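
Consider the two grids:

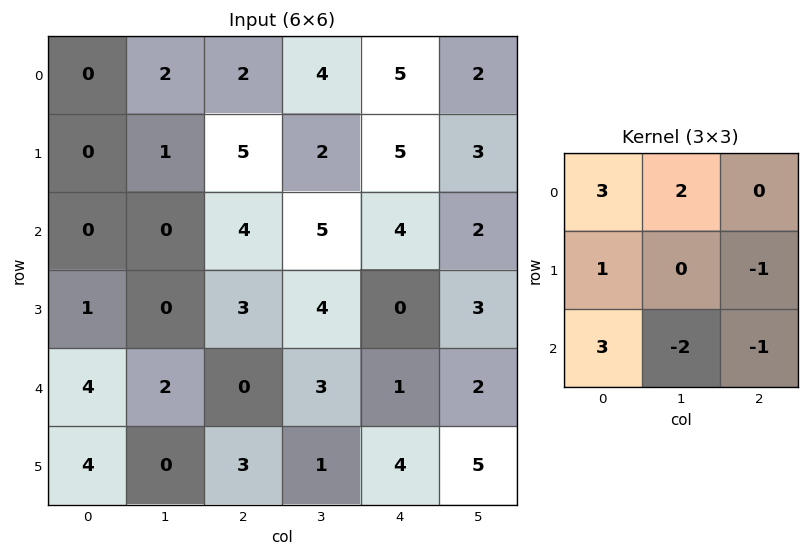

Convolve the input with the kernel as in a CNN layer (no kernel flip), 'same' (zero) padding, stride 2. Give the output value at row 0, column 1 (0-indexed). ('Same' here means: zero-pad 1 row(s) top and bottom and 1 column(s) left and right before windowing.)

The receptive field on the zero-padded input at this output position is [0 0 0 / 2 2 4 / 1 5 2]. Elementwise product with the kernel and sum: 0·3 + 0·2 + 2·1 + 4·-1 + 1·3 + 5·-2 + 2·-1.

-11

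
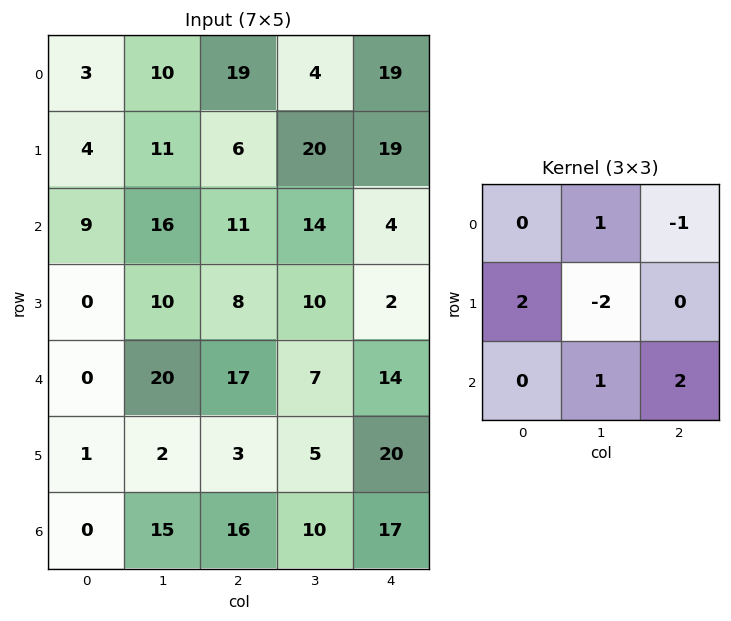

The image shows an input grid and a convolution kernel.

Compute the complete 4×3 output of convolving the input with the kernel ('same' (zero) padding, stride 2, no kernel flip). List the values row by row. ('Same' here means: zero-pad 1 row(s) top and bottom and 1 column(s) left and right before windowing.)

20 28 -11
-5 24 41
-5 17 8
-1 -4 6

Output[0,0]: The receptive field on the zero-padded input at this output position is [0 0 0 / 0 3 10 / 0 4 11]. Elementwise product with the kernel and sum: 0·1 + 0·-1 + 0·2 + 3·-2 + 4·1 + 11·2.
Output[0,1]: The receptive field on the zero-padded input at this output position is [0 0 0 / 10 19 4 / 11 6 20]. Elementwise product with the kernel and sum: 0·1 + 0·-1 + 10·2 + 19·-2 + 6·1 + 20·2.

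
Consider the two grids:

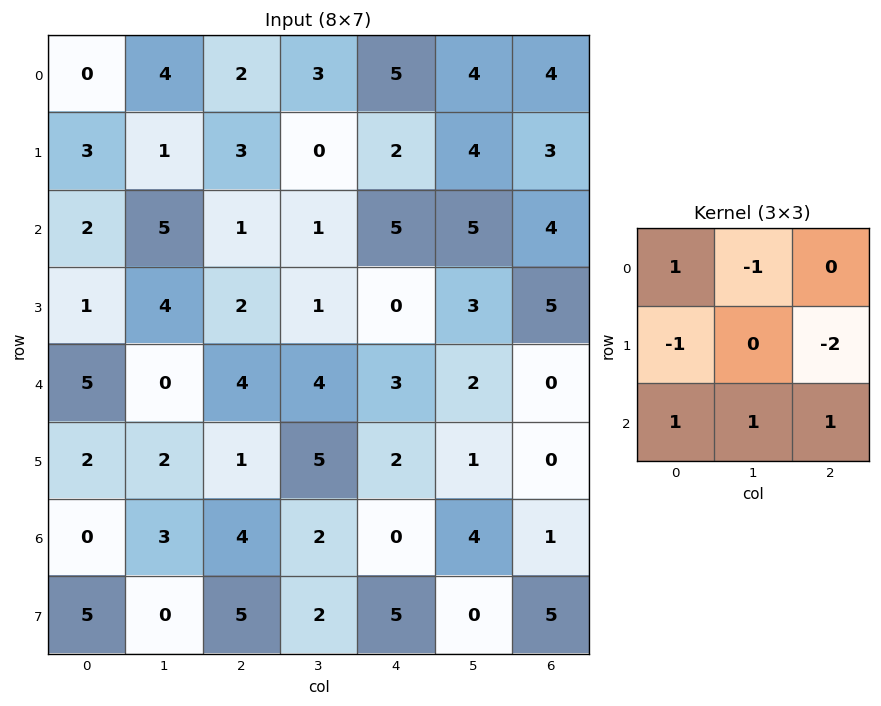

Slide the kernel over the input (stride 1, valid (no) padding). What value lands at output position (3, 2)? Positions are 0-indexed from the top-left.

-1

The receptive field on the input at this output position is [2 1 0 / 4 4 3 / 1 5 2]. Elementwise product with the kernel and sum: 2·1 + 1·-1 + 4·-1 + 3·-2 + 1·1 + 5·1 + 2·1.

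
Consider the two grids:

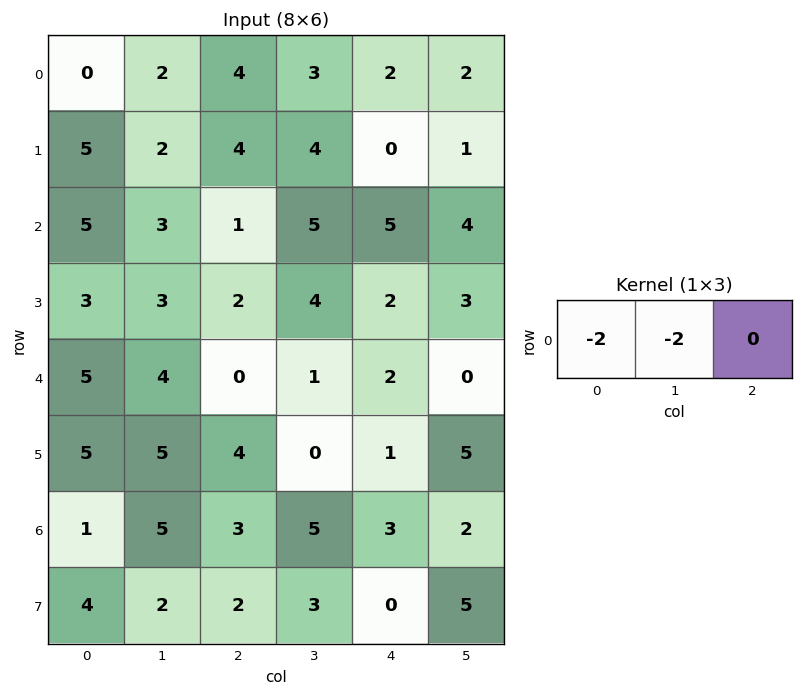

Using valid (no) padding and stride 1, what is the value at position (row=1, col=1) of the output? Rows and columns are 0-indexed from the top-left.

The receptive field on the input at this output position is [2 4 4]. Elementwise product with the kernel and sum: 2·-2 + 4·-2.

-12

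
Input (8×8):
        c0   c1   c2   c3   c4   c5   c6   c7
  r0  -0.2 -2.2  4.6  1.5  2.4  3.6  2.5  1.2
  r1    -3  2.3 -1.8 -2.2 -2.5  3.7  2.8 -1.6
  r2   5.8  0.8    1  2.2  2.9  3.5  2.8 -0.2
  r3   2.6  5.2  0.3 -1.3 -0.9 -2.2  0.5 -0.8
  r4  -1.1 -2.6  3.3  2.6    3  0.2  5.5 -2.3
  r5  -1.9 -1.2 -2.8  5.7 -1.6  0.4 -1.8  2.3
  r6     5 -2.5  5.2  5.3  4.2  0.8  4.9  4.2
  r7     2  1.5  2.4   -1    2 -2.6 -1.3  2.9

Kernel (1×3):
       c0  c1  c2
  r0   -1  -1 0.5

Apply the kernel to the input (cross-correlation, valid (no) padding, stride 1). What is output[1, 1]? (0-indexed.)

-1.6

The receptive field on the input at this output position is [2.3 -1.8 -2.2]. Elementwise product with the kernel and sum: 2.3·-1 + -1.8·-1 + -2.2·0.5.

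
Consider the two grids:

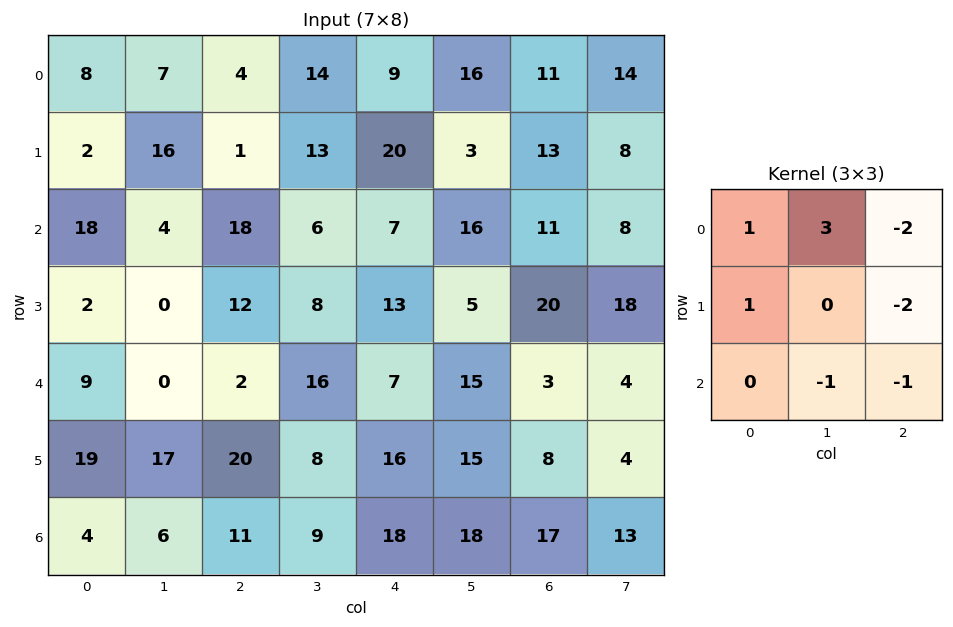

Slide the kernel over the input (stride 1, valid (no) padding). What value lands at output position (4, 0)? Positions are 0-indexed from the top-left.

The receptive field on the input at this output position is [9 0 2 / 19 17 20 / 4 6 11]. Elementwise product with the kernel and sum: 9·1 + 0·3 + 2·-2 + 19·1 + 20·-2 + 6·-1 + 11·-1.

-33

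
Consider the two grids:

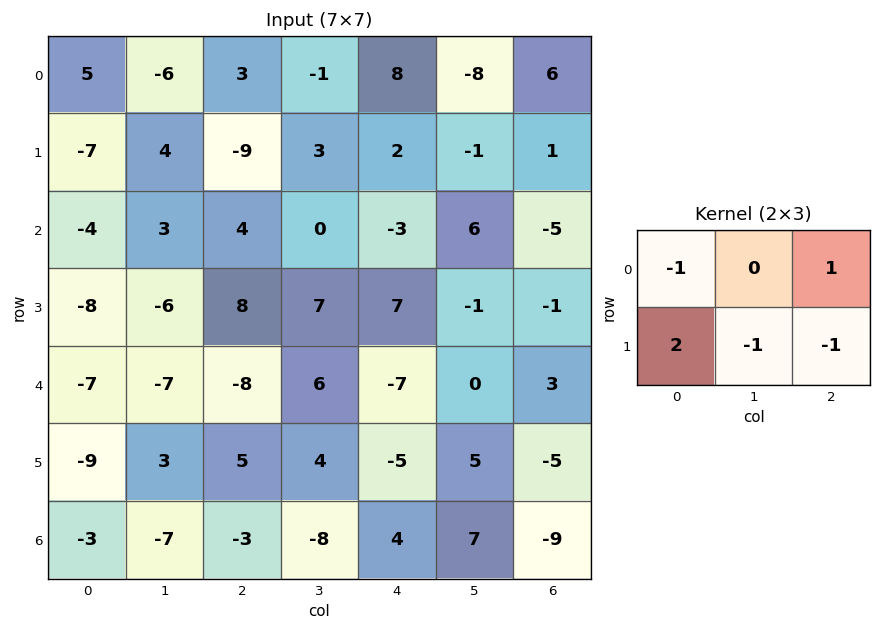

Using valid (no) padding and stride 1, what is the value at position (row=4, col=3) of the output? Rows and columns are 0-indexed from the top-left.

The receptive field on the input at this output position is [6 -7 0 / 4 -5 5]. Elementwise product with the kernel and sum: 6·-1 + 0·1 + 4·2 + -5·-1 + 5·-1.

2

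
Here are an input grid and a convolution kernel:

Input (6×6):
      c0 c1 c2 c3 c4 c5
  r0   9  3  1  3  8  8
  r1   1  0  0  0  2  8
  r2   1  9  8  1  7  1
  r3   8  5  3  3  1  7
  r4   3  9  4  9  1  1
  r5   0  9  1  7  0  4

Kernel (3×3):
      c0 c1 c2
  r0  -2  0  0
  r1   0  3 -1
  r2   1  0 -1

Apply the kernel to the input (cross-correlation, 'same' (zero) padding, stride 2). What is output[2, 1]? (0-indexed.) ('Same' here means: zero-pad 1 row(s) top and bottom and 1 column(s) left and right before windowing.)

-5

The receptive field on the zero-padded input at this output position is [5 3 3 / 9 4 9 / 9 1 7]. Elementwise product with the kernel and sum: 5·-2 + 4·3 + 9·-1 + 9·1 + 7·-1.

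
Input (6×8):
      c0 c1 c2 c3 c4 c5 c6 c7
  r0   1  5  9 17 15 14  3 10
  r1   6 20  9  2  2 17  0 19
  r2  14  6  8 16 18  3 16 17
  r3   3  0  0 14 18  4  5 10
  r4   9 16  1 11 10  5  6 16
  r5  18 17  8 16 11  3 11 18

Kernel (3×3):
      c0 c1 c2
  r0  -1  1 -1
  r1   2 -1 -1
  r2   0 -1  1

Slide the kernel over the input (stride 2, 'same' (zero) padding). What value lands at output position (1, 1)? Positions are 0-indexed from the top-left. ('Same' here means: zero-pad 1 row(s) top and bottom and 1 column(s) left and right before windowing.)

-11

The receptive field on the zero-padded input at this output position is [20 9 2 / 6 8 16 / 0 0 14]. Elementwise product with the kernel and sum: 20·-1 + 9·1 + 2·-1 + 6·2 + 8·-1 + 16·-1 + 0·-1 + 14·1.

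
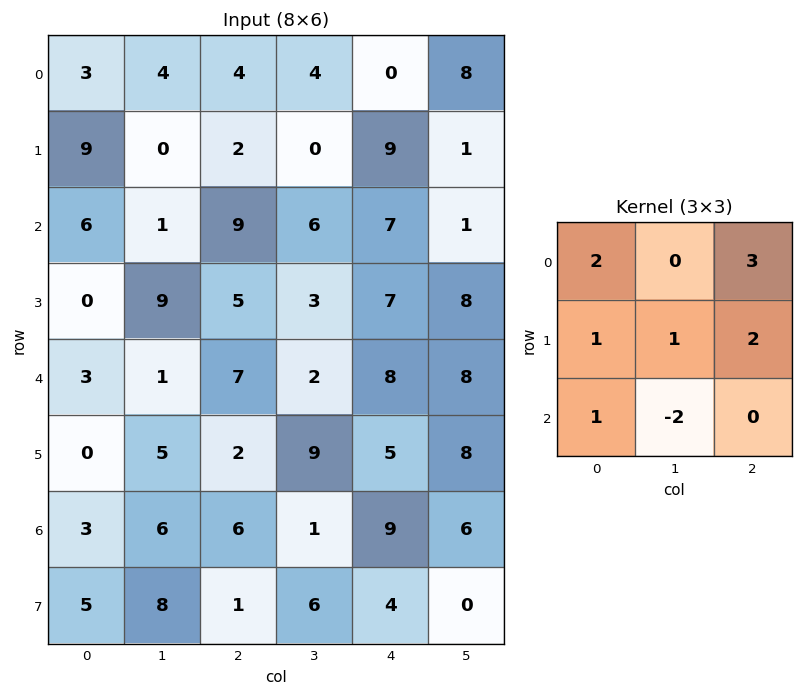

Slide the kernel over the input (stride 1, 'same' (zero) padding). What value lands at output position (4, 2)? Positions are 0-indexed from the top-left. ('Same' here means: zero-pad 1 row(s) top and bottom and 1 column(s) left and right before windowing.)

The receptive field on the zero-padded input at this output position is [9 5 3 / 1 7 2 / 5 2 9]. Elementwise product with the kernel and sum: 9·2 + 3·3 + 1·1 + 7·1 + 2·2 + 5·1 + 2·-2.

40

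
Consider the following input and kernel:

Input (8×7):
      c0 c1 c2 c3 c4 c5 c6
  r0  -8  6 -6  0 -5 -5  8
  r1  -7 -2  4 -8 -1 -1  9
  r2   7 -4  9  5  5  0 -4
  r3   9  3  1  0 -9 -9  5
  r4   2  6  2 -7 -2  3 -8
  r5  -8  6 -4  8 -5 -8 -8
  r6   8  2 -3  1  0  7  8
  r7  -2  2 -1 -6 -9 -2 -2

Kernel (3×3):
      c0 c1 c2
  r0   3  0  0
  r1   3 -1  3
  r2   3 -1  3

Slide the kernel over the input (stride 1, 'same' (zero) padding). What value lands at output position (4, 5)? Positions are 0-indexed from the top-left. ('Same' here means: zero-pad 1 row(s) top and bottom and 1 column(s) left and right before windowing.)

-91

The receptive field on the zero-padded input at this output position is [-9 -9 5 / -2 3 -8 / -5 -8 -8]. Elementwise product with the kernel and sum: -9·3 + -2·3 + 3·-1 + -8·3 + -5·3 + -8·-1 + -8·3.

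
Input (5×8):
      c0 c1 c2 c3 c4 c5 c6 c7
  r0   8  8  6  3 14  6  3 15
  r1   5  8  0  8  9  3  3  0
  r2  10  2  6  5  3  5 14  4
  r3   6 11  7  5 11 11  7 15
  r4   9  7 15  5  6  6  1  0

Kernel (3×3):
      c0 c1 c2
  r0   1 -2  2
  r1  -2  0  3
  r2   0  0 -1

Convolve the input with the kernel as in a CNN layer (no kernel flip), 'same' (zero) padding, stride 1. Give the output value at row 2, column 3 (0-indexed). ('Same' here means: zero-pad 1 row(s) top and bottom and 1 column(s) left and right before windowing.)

The receptive field on the zero-padded input at this output position is [0 8 9 / 6 5 3 / 7 5 11]. Elementwise product with the kernel and sum: 0·1 + 8·-2 + 9·2 + 6·-2 + 3·3 + 11·-1.

-12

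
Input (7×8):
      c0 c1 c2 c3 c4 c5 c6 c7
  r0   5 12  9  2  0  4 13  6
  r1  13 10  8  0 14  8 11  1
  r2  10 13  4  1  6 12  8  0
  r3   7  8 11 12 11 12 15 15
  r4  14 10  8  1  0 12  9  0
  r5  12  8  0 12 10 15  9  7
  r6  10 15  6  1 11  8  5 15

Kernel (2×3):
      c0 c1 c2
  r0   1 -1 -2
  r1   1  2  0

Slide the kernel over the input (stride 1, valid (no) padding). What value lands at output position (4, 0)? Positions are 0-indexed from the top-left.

The receptive field on the input at this output position is [14 10 8 / 12 8 0]. Elementwise product with the kernel and sum: 14·1 + 10·-1 + 8·-2 + 12·1 + 8·2.

16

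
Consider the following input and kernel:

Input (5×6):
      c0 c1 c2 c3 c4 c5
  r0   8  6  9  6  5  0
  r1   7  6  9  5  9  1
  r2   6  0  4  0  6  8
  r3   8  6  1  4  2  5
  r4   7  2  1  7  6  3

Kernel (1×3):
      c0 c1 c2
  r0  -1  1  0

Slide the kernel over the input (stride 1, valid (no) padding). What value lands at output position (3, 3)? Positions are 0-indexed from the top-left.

The receptive field on the input at this output position is [4 2 5]. Elementwise product with the kernel and sum: 4·-1 + 2·1.

-2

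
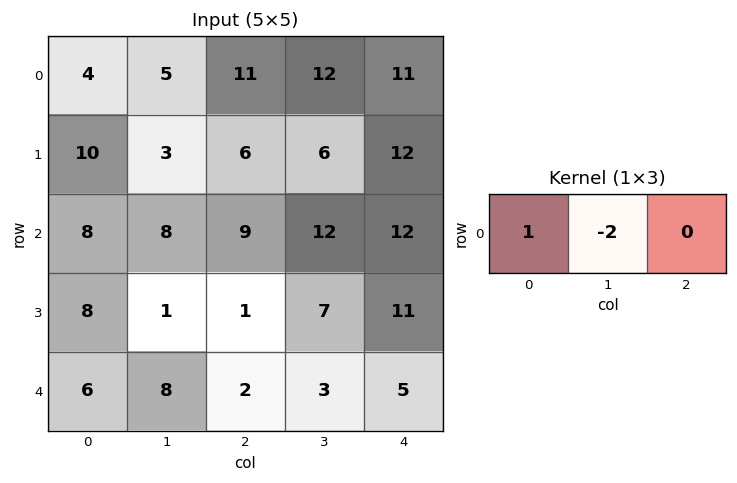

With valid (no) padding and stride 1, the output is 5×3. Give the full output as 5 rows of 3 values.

-6 -17 -13
4 -9 -6
-8 -10 -15
6 -1 -13
-10 4 -4

Output[0,0]: The receptive field on the input at this output position is [4 5 11]. Elementwise product with the kernel and sum: 4·1 + 5·-2.
Output[0,1]: The receptive field on the input at this output position is [5 11 12]. Elementwise product with the kernel and sum: 5·1 + 11·-2.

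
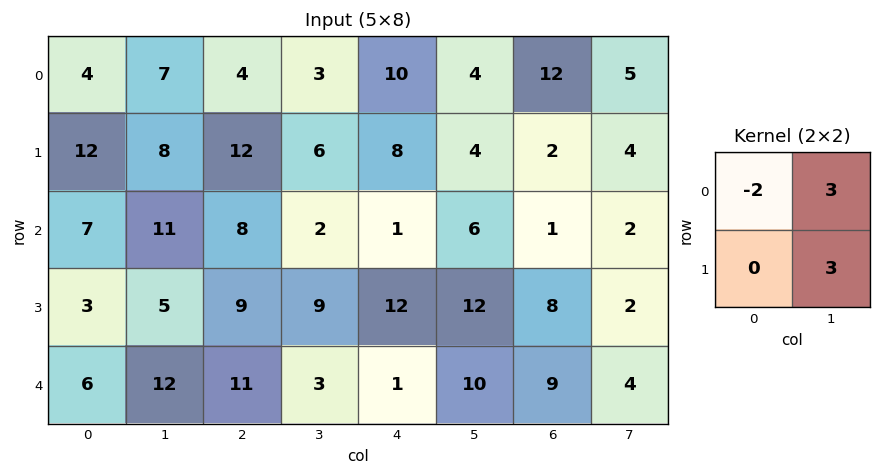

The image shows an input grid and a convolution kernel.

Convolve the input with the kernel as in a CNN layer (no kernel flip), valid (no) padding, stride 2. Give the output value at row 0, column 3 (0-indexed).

The receptive field on the input at this output position is [12 5 / 2 4]. Elementwise product with the kernel and sum: 12·-2 + 5·3 + 4·3.

3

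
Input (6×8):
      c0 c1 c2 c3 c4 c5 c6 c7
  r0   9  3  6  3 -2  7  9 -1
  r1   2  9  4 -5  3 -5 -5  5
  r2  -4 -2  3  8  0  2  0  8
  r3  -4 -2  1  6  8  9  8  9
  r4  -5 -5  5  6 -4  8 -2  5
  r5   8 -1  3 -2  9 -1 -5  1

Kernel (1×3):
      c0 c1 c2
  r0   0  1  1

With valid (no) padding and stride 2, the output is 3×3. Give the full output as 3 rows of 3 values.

9 1 16
1 8 2
0 2 6

Output[0,0]: The receptive field on the input at this output position is [9 3 6]. Elementwise product with the kernel and sum: 3·1 + 6·1.
Output[0,1]: The receptive field on the input at this output position is [6 3 -2]. Elementwise product with the kernel and sum: 3·1 + -2·1.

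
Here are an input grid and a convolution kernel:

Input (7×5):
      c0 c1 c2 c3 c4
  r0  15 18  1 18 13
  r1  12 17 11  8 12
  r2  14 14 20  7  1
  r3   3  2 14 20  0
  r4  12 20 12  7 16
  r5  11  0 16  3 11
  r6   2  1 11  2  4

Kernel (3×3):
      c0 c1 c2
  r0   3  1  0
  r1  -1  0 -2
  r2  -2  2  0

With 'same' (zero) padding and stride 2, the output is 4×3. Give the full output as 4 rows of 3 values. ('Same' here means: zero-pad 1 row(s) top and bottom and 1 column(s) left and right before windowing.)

-12 -66 -10
-10 58 -11
-15 18 69
9 11 18

Output[0,0]: The receptive field on the zero-padded input at this output position is [0 0 0 / 0 15 18 / 0 12 17]. Elementwise product with the kernel and sum: 0·3 + 0·1 + 0·-1 + 18·-2 + 0·-2 + 12·2.
Output[0,1]: The receptive field on the zero-padded input at this output position is [0 0 0 / 18 1 18 / 17 11 8]. Elementwise product with the kernel and sum: 0·3 + 0·1 + 18·-1 + 18·-2 + 17·-2 + 11·2.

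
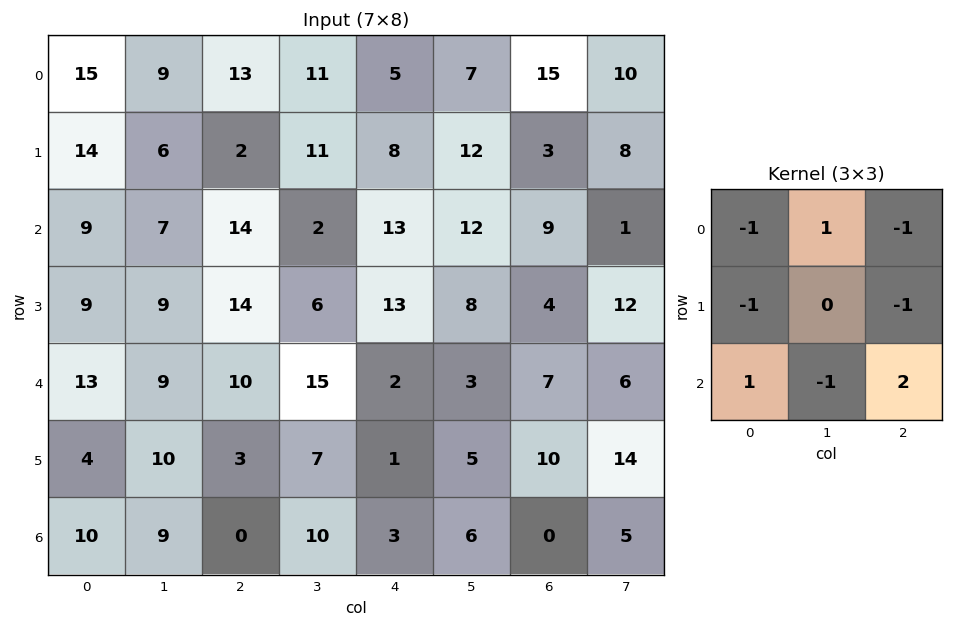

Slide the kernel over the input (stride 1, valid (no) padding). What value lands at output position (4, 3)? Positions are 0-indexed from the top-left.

-9

The receptive field on the input at this output position is [15 2 3 / 7 1 5 / 10 3 6]. Elementwise product with the kernel and sum: 15·-1 + 2·1 + 3·-1 + 7·-1 + 5·-1 + 10·1 + 3·-1 + 6·2.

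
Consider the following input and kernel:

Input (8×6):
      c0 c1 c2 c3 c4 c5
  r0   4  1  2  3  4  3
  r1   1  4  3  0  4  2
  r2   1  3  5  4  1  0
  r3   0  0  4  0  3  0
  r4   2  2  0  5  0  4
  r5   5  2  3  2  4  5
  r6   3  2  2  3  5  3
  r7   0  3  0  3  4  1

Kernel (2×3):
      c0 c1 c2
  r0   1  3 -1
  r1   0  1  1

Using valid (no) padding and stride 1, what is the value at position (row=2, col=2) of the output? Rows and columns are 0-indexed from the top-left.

19

The receptive field on the input at this output position is [5 4 1 / 4 0 3]. Elementwise product with the kernel and sum: 5·1 + 4·3 + 1·-1 + 0·1 + 3·1.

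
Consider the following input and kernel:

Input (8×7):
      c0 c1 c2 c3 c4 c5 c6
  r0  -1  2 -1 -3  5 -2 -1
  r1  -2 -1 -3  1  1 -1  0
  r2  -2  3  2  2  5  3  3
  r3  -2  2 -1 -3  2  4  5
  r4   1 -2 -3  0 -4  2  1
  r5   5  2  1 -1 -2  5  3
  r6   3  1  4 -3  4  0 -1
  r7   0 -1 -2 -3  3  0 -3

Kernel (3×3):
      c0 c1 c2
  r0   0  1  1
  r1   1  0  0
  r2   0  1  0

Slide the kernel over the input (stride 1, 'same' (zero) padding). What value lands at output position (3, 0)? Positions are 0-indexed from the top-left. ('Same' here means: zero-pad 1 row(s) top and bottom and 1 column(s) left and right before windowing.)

The receptive field on the zero-padded input at this output position is [0 -2 3 / 0 -2 2 / 0 1 -2]. Elementwise product with the kernel and sum: -2·1 + 3·1 + 0·1 + 1·1.

2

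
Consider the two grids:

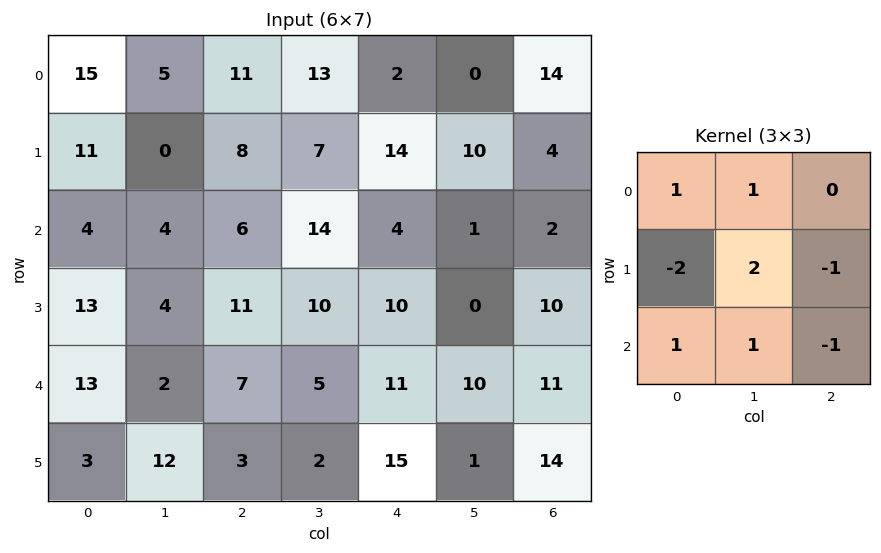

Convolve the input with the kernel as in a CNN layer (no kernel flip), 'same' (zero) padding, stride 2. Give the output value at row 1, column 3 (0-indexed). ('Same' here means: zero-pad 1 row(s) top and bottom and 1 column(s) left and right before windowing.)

26

The receptive field on the zero-padded input at this output position is [10 4 0 / 1 2 0 / 0 10 0]. Elementwise product with the kernel and sum: 10·1 + 4·1 + 1·-2 + 2·2 + 0·-1 + 0·1 + 10·1 + 0·-1.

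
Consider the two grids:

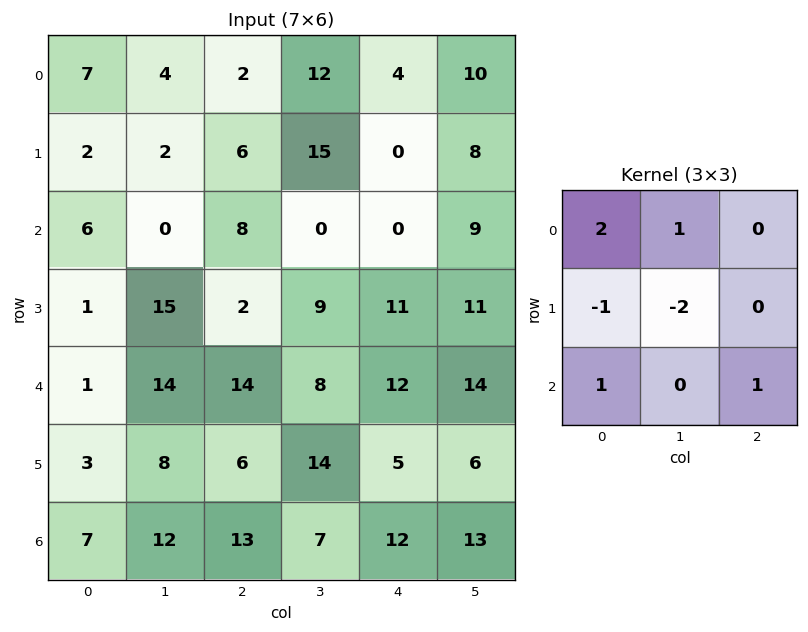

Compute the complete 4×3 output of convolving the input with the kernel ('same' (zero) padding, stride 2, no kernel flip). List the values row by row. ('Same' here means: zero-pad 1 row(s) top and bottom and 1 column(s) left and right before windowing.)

-12 9 3
5 18 50
7 12 17
-11 -16 2

Output[0,0]: The receptive field on the zero-padded input at this output position is [0 0 0 / 0 7 4 / 0 2 2]. Elementwise product with the kernel and sum: 0·2 + 0·1 + 0·-1 + 7·-2 + 0·1 + 2·1.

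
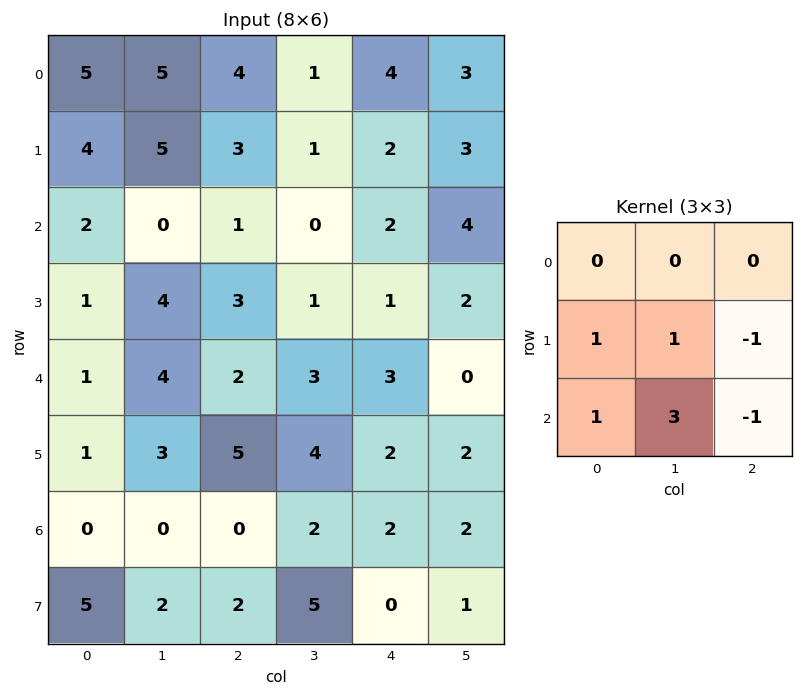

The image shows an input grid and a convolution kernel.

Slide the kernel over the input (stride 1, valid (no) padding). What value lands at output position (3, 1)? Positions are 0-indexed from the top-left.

17

The receptive field on the input at this output position is [4 3 1 / 4 2 3 / 3 5 4]. Elementwise product with the kernel and sum: 4·1 + 2·1 + 3·-1 + 3·1 + 5·3 + 4·-1.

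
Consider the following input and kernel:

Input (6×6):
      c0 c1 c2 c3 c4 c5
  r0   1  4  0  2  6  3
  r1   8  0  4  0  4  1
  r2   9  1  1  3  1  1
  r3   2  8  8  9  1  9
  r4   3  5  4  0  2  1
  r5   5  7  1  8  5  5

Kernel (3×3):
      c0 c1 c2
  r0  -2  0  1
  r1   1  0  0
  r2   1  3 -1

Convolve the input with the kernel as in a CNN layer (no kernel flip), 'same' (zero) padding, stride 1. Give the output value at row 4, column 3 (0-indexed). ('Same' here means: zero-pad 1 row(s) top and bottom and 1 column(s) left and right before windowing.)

9

The receptive field on the zero-padded input at this output position is [8 9 1 / 4 0 2 / 1 8 5]. Elementwise product with the kernel and sum: 8·-2 + 1·1 + 4·1 + 1·1 + 8·3 + 5·-1.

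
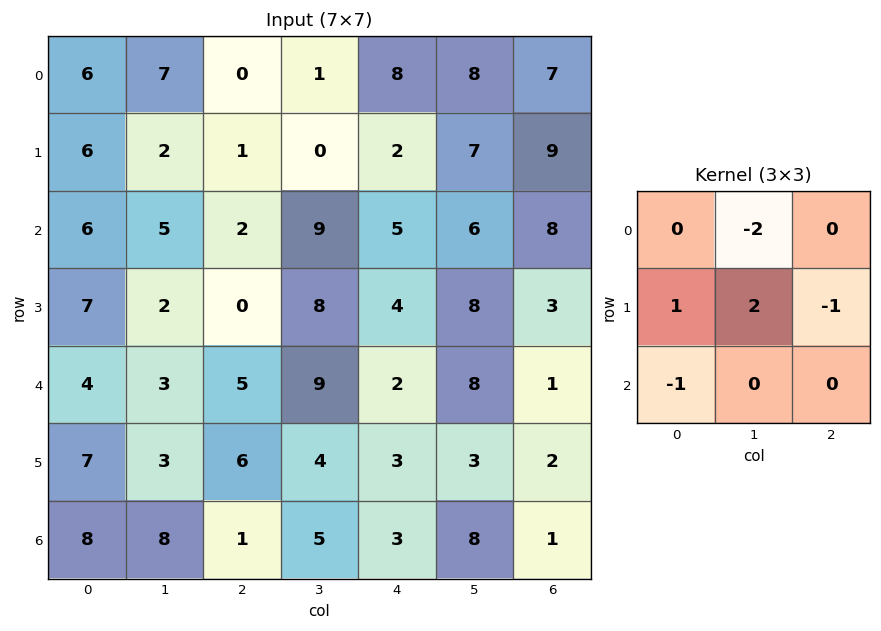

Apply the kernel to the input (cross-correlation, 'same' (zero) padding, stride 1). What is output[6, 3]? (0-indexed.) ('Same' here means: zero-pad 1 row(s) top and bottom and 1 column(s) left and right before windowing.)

0

The receptive field on the zero-padded input at this output position is [6 4 3 / 1 5 3 / 0 0 0]. Elementwise product with the kernel and sum: 4·-2 + 1·1 + 5·2 + 3·-1 + 0·-1.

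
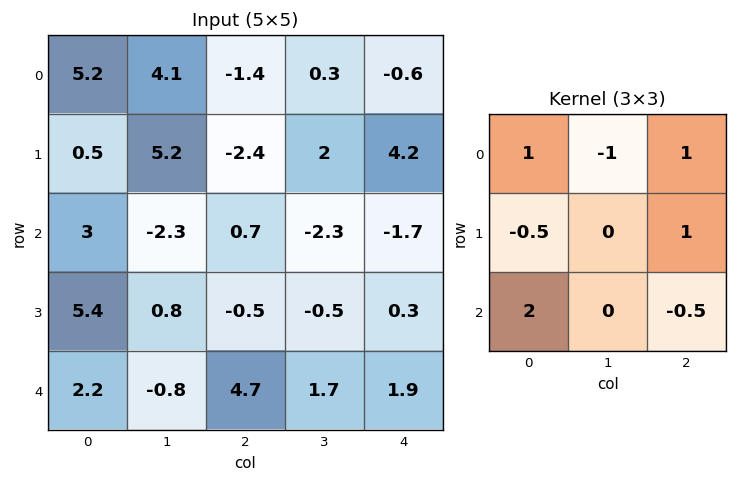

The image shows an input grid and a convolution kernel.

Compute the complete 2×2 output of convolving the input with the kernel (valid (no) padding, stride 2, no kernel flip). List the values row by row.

2.7 5.35
4.85 10.3

Output[0,0]: The receptive field on the input at this output position is [5.2 4.1 -1.4 / 0.5 5.2 -2.4 / 3 -2.3 0.7]. Elementwise product with the kernel and sum: 5.2·1 + 4.1·-1 + -1.4·1 + 0.5·-0.5 + -2.4·1 + 3·2 + 0.7·-0.5.
Output[0,1]: The receptive field on the input at this output position is [-1.4 0.3 -0.6 / -2.4 2 4.2 / 0.7 -2.3 -1.7]. Elementwise product with the kernel and sum: -1.4·1 + 0.3·-1 + -0.6·1 + -2.4·-0.5 + 4.2·1 + 0.7·2 + -1.7·-0.5.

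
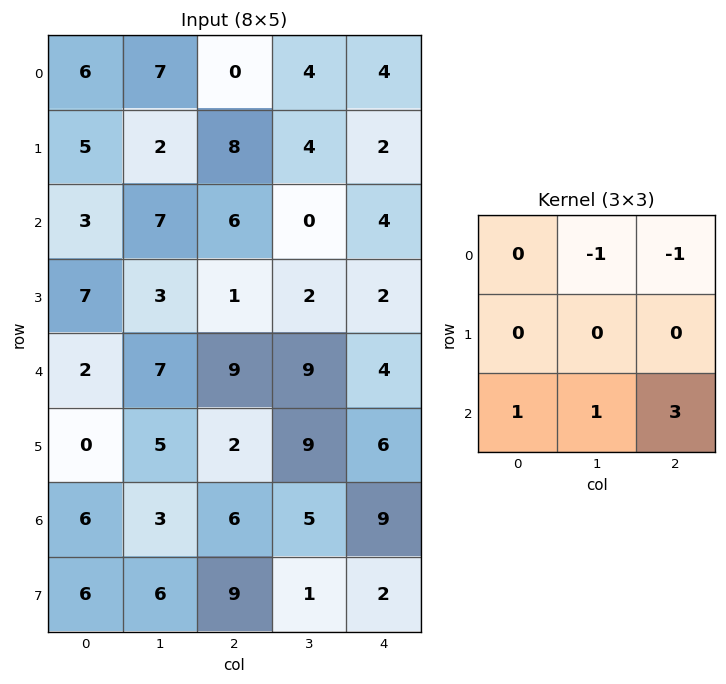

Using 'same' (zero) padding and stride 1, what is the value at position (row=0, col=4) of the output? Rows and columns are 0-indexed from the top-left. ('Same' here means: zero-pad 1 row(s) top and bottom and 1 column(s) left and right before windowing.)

The receptive field on the zero-padded input at this output position is [0 0 0 / 4 4 0 / 4 2 0]. Elementwise product with the kernel and sum: 0·-1 + 0·-1 + 4·1 + 2·1 + 0·3.

6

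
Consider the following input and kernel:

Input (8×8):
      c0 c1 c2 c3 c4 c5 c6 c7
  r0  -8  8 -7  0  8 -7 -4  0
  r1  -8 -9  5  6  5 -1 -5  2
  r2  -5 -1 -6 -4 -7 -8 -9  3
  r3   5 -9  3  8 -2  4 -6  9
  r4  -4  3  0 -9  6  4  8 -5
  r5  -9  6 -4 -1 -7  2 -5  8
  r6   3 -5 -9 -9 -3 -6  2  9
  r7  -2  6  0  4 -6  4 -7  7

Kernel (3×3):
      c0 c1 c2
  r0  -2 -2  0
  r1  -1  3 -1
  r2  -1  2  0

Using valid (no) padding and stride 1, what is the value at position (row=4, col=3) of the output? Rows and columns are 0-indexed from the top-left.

The receptive field on the input at this output position is [-9 6 4 / -1 -7 2 / -9 -3 -6]. Elementwise product with the kernel and sum: -9·-2 + 6·-2 + -1·-1 + -7·3 + 2·-1 + -9·-1 + -3·2.

-13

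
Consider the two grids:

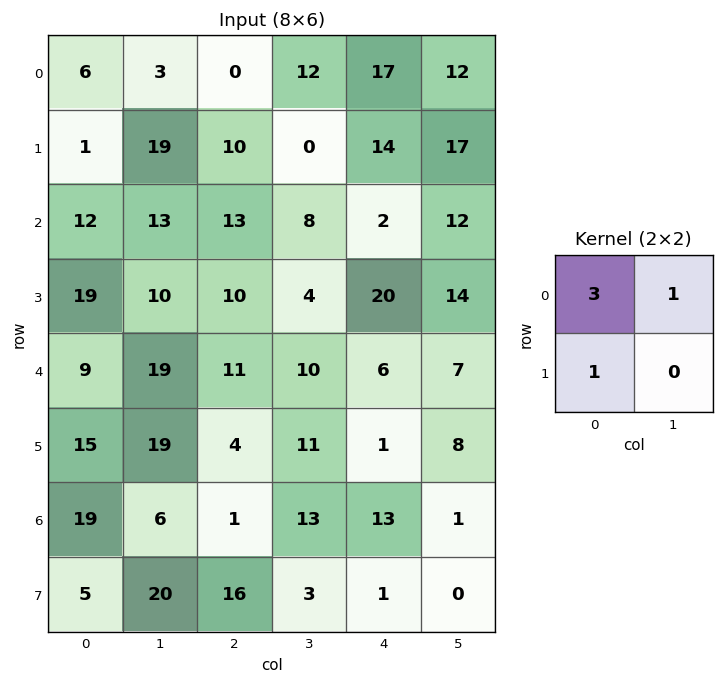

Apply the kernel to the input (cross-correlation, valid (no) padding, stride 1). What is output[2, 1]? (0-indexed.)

62

The receptive field on the input at this output position is [13 13 / 10 10]. Elementwise product with the kernel and sum: 13·3 + 13·1 + 10·1.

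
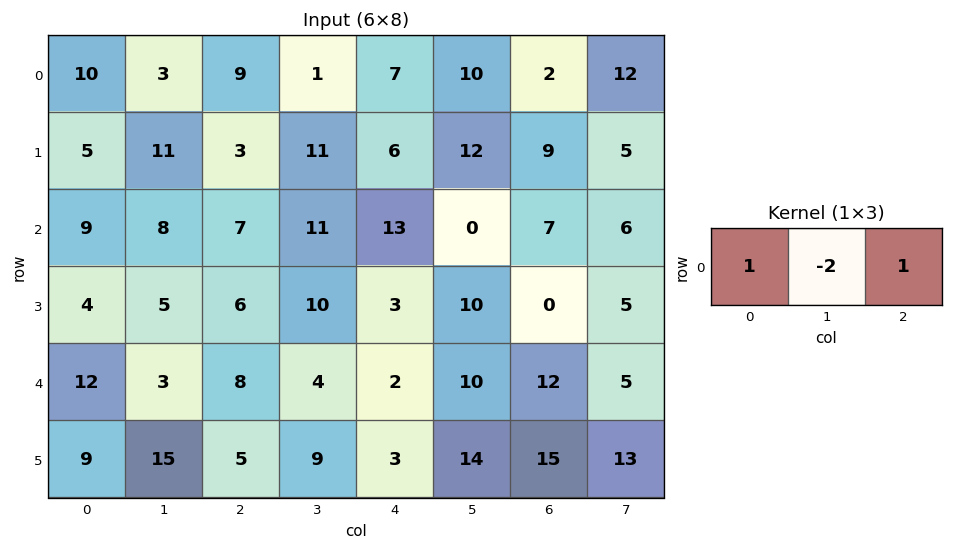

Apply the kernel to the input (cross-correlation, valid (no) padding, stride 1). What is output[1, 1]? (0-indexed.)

The receptive field on the input at this output position is [11 3 11]. Elementwise product with the kernel and sum: 11·1 + 3·-2 + 11·1.

16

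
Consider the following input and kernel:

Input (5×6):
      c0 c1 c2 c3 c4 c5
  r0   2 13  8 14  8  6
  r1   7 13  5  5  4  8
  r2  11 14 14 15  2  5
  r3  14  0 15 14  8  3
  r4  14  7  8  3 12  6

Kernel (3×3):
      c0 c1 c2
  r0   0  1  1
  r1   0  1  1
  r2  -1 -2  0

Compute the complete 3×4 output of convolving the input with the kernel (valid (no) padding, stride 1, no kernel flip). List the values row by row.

0 -10 -13 7
32 9 -17 -11
15 35 25 -9

Output[0,0]: The receptive field on the input at this output position is [2 13 8 / 7 13 5 / 11 14 14]. Elementwise product with the kernel and sum: 13·1 + 8·1 + 13·1 + 5·1 + 11·-1 + 14·-2.
Output[0,1]: The receptive field on the input at this output position is [13 8 14 / 13 5 5 / 14 14 15]. Elementwise product with the kernel and sum: 8·1 + 14·1 + 5·1 + 5·1 + 14·-1 + 14·-2.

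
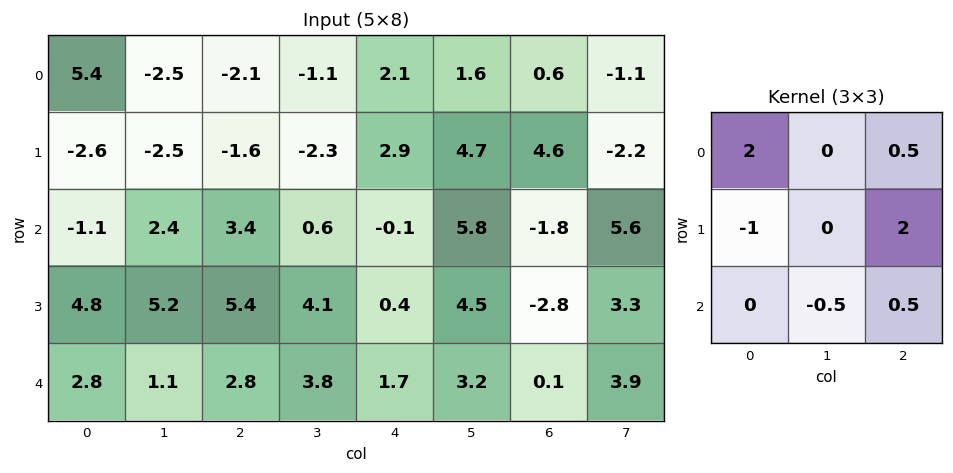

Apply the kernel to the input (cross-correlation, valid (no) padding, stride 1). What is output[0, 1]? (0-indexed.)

The receptive field on the input at this output position is [-2.5 -2.1 -1.1 / -2.5 -1.6 -2.3 / 2.4 3.4 0.6]. Elementwise product with the kernel and sum: -2.5·2 + -1.1·0.5 + -2.5·-1 + -2.3·2 + 3.4·-0.5 + 0.6·0.5.

-9.05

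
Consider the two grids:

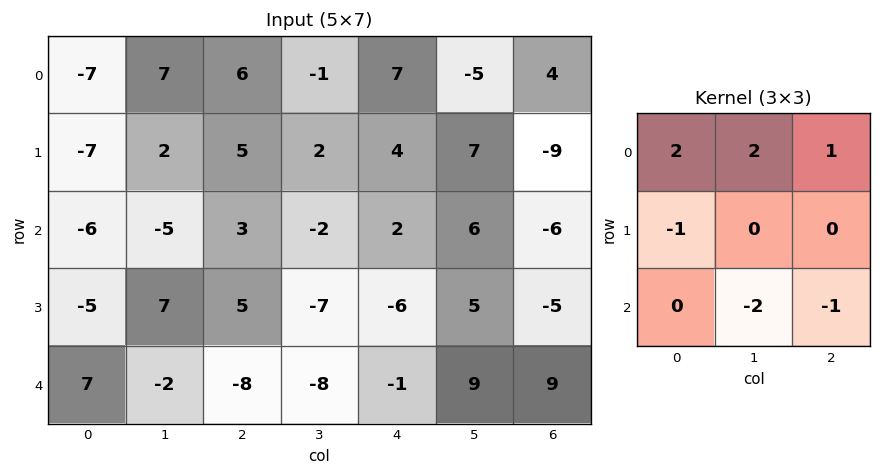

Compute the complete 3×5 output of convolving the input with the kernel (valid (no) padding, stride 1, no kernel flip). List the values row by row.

Output[0,0]: The receptive field on the input at this output position is [-7 7 6 / -7 2 5 / -6 -5 3]. Elementwise product with the kernel and sum: -7·2 + 7·2 + 6·1 + -7·-1 + -5·-2 + 3·-1.

20 19 14 -5 -2
-18 18 35 28 6
-2 11 16 6 -11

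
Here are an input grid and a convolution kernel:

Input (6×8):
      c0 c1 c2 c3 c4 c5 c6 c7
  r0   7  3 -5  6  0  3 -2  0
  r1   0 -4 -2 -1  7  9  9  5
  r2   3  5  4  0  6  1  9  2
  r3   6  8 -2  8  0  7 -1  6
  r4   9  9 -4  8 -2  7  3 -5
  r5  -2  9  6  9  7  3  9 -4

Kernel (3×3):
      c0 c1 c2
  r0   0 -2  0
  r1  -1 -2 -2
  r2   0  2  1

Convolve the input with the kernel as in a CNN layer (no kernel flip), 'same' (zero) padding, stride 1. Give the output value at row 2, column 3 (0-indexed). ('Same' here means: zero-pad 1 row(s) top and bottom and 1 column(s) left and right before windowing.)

The receptive field on the zero-padded input at this output position is [-2 -1 7 / 4 0 6 / -2 8 0]. Elementwise product with the kernel and sum: -1·-2 + 4·-1 + 0·-2 + 6·-2 + 8·2 + 0·1.

2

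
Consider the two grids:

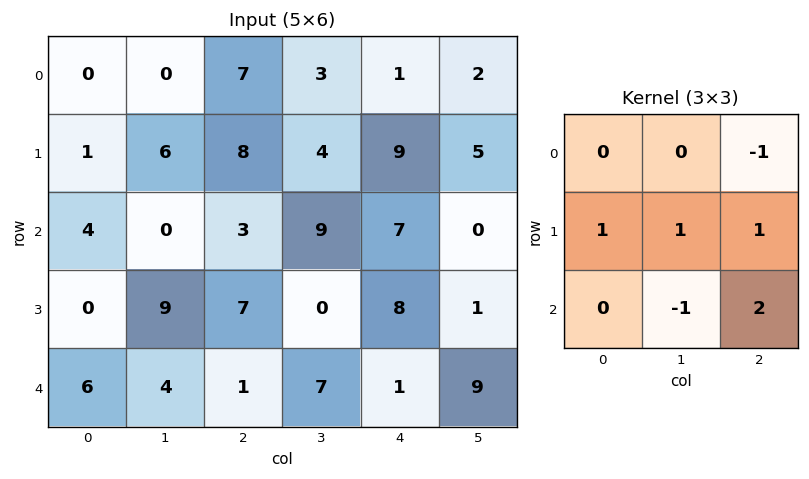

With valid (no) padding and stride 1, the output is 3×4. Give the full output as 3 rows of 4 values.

Output[0,0]: The receptive field on the input at this output position is [0 0 7 / 1 6 8 / 4 0 3]. Elementwise product with the kernel and sum: 7·-1 + 1·1 + 6·1 + 8·1 + 0·-1 + 3·2.

14 30 25 9
4 1 26 5
11 20 3 26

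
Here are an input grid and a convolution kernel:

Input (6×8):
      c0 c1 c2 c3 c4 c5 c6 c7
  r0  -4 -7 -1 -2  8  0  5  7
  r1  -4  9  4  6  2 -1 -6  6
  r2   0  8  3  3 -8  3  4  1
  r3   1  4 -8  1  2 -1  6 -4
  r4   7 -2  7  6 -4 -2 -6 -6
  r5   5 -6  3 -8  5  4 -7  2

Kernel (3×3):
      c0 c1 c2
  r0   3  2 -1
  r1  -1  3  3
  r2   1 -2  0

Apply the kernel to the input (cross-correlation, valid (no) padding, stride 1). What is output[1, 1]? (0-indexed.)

The receptive field on the input at this output position is [9 4 6 / 8 3 3 / 4 -8 1]. Elementwise product with the kernel and sum: 9·3 + 4·2 + 6·-1 + 8·-1 + 3·3 + 3·3 + 4·1 + -8·-2.

59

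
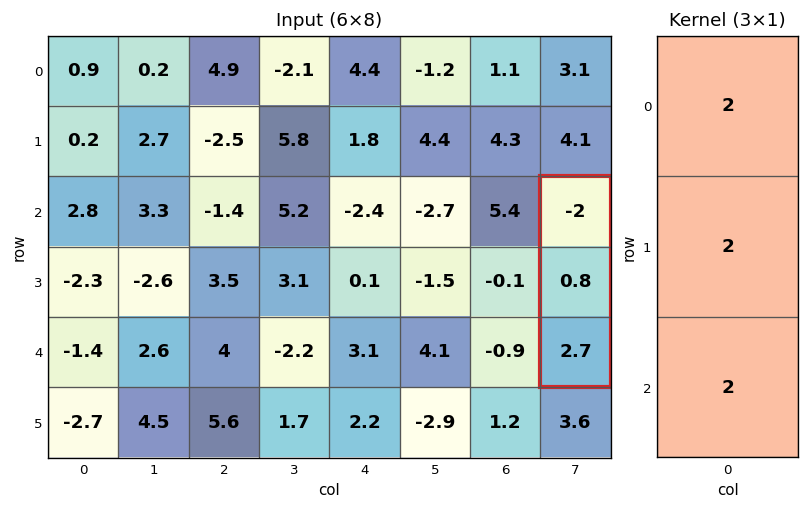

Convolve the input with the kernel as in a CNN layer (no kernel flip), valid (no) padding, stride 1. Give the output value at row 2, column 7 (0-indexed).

3

The receptive field on the input at this output position is [-2 / 0.8 / 2.7]. Elementwise product with the kernel and sum: -2·2 + 0.8·2 + 2.7·2.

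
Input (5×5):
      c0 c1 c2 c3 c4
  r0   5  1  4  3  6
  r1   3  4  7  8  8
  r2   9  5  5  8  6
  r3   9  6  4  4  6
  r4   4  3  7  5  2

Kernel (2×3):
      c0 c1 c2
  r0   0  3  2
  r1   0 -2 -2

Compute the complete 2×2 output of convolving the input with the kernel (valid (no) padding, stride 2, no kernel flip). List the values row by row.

Output[0,0]: The receptive field on the input at this output position is [5 1 4 / 3 4 7]. Elementwise product with the kernel and sum: 1·3 + 4·2 + 4·-2 + 7·-2.
Output[0,1]: The receptive field on the input at this output position is [4 3 6 / 7 8 8]. Elementwise product with the kernel and sum: 3·3 + 6·2 + 8·-2 + 8·-2.

-11 -11
5 16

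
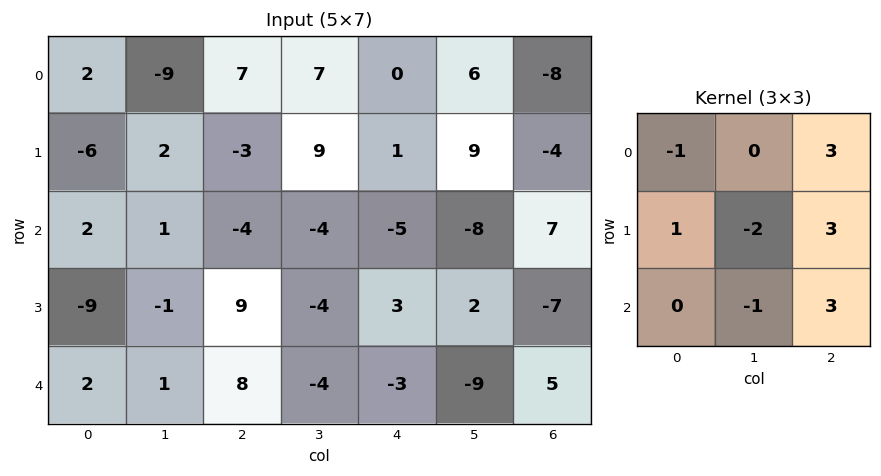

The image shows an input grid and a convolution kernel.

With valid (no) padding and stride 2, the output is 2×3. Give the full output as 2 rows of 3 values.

-13 -36 -24
29 10 28

Output[0,0]: The receptive field on the input at this output position is [2 -9 7 / -6 2 -3 / 2 1 -4]. Elementwise product with the kernel and sum: 2·-1 + 7·3 + -6·1 + 2·-2 + -3·3 + 1·-1 + -4·3.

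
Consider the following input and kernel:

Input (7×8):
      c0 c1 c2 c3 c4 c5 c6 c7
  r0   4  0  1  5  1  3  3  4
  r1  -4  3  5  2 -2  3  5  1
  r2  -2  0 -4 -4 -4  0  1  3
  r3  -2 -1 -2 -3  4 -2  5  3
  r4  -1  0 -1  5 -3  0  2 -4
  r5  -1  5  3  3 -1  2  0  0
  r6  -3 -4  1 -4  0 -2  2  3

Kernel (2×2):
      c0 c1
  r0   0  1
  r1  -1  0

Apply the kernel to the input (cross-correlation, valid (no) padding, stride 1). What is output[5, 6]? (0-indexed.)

The receptive field on the input at this output position is [0 0 / 2 3]. Elementwise product with the kernel and sum: 0·1 + 2·-1.

-2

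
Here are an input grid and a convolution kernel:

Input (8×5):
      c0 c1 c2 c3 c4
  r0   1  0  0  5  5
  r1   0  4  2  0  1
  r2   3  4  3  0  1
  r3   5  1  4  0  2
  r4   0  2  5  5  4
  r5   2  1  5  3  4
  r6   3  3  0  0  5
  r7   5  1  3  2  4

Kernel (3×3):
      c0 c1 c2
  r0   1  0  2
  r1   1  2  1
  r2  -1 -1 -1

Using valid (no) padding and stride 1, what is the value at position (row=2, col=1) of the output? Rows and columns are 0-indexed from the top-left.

The receptive field on the input at this output position is [4 3 0 / 1 4 0 / 2 5 5]. Elementwise product with the kernel and sum: 4·1 + 0·2 + 1·1 + 4·2 + 0·1 + 2·-1 + 5·-1 + 5·-1.

1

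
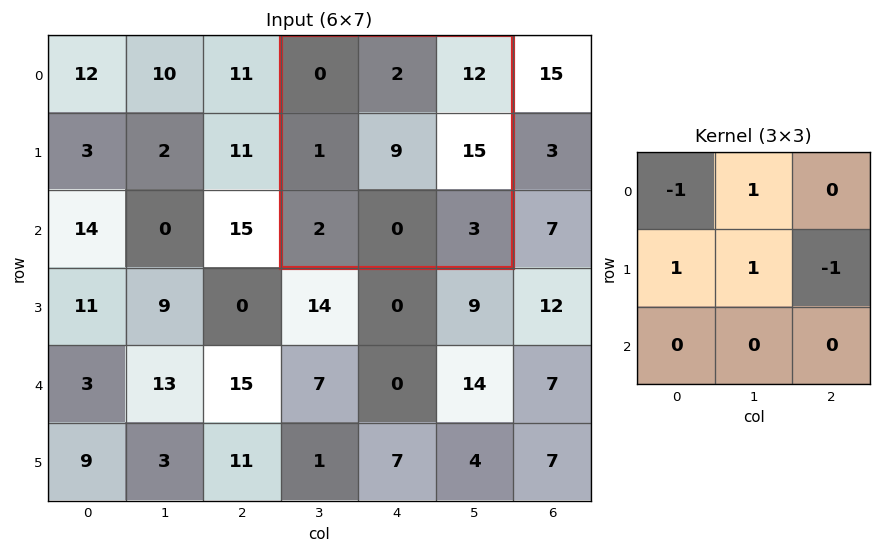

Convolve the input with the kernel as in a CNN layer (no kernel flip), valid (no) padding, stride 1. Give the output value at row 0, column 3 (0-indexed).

-3

The receptive field on the input at this output position is [0 2 12 / 1 9 15 / 2 0 3]. Elementwise product with the kernel and sum: 0·-1 + 2·1 + 1·1 + 9·1 + 15·-1.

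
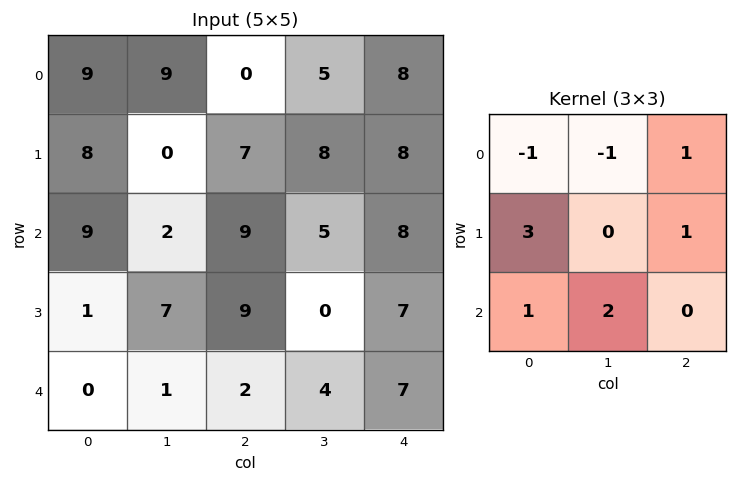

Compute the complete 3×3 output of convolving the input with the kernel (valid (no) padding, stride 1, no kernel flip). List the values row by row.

26 24 51
50 37 37
12 20 38

Output[0,0]: The receptive field on the input at this output position is [9 9 0 / 8 0 7 / 9 2 9]. Elementwise product with the kernel and sum: 9·-1 + 9·-1 + 0·1 + 8·3 + 7·1 + 9·1 + 2·2.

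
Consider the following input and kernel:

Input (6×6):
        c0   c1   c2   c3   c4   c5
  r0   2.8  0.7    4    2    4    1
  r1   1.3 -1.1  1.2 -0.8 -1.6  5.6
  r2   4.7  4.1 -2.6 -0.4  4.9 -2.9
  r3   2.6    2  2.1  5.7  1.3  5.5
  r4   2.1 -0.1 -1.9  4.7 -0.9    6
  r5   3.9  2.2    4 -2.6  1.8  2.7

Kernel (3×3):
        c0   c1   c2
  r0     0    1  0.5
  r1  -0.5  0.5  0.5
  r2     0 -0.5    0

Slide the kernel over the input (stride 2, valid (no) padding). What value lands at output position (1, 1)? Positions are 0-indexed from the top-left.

2.15

The receptive field on the input at this output position is [-2.6 -0.4 4.9 / 2.1 5.7 1.3 / -1.9 4.7 -0.9]. Elementwise product with the kernel and sum: -0.4·1 + 4.9·0.5 + 2.1·-0.5 + 5.7·0.5 + 1.3·0.5 + 4.7·-0.5.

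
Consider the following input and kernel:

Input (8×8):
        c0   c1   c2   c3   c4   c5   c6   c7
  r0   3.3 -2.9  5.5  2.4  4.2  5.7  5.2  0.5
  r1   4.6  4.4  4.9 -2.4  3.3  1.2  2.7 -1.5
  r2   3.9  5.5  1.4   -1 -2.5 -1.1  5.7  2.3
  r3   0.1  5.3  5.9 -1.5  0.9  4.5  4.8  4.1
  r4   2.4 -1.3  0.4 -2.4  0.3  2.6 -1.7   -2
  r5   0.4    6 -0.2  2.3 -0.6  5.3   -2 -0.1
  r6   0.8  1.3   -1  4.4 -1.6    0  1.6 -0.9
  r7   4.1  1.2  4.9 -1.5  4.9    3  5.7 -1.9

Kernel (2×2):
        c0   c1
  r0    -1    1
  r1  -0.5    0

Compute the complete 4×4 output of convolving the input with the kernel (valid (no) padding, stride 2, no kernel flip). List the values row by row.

Output[0,0]: The receptive field on the input at this output position is [3.3 -2.9 / 4.6 4.4]. Elementwise product with the kernel and sum: 3.3·-1 + -2.9·1 + 4.6·-0.5.

-8.5 -5.55 -0.15 -6.05
1.55 -5.35 0.95 -5.8
-3.9 -2.7 2.6 0.7
-1.55 2.95 -0.85 -5.35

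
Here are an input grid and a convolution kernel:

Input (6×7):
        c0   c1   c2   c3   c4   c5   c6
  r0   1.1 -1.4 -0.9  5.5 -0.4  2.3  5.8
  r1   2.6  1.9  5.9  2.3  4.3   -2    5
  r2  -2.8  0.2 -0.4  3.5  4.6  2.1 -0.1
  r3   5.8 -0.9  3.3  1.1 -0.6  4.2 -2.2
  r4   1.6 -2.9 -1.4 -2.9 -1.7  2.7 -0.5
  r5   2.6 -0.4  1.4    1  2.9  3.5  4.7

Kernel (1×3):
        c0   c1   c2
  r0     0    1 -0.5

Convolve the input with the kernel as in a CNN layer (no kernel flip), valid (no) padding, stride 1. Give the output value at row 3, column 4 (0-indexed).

5.3

The receptive field on the input at this output position is [-0.6 4.2 -2.2]. Elementwise product with the kernel and sum: 4.2·1 + -2.2·-0.5.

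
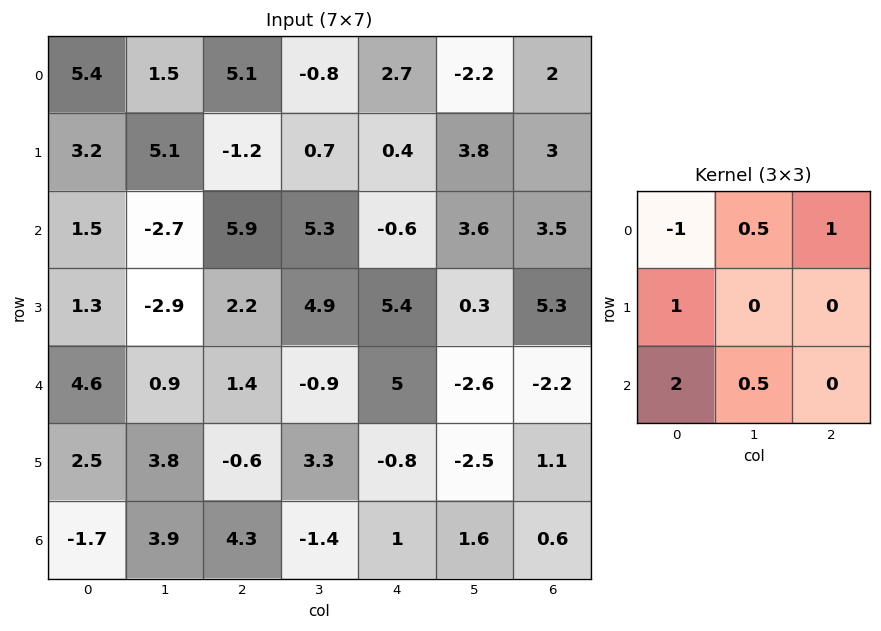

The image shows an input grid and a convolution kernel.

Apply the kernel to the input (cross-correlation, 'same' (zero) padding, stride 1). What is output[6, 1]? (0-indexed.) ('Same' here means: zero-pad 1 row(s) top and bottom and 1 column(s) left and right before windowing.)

-2.9

The receptive field on the zero-padded input at this output position is [2.5 3.8 -0.6 / -1.7 3.9 4.3 / 0 0 0]. Elementwise product with the kernel and sum: 2.5·-1 + 3.8·0.5 + -0.6·1 + -1.7·1 + 0·2 + 0·0.5.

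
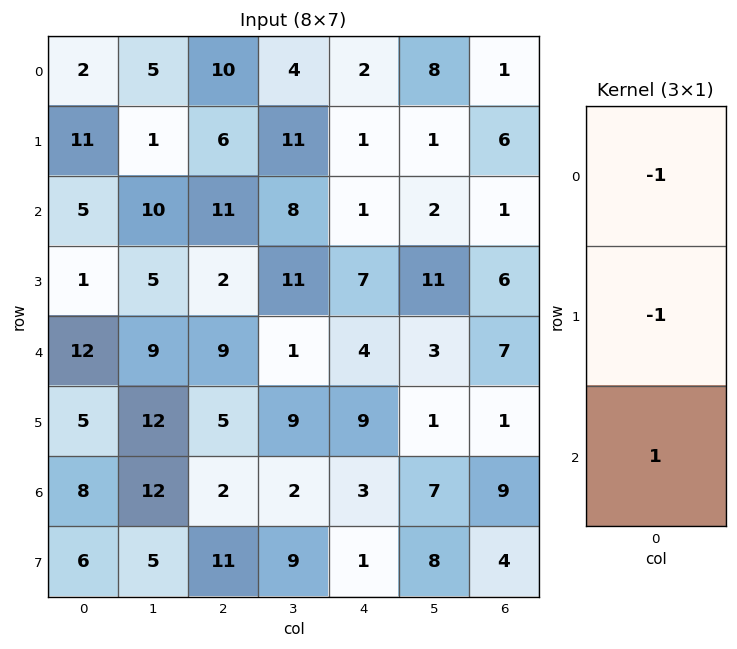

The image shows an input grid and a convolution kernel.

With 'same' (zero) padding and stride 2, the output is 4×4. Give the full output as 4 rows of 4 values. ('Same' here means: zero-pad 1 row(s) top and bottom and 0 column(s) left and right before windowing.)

Output[0,0]: The receptive field on the zero-padded input at this output position is [0 / 2 / 11]. Elementwise product with the kernel and sum: 0·-1 + 2·-1 + 11·1.
Output[0,1]: The receptive field on the zero-padded input at this output position is [0 / 10 / 6]. Elementwise product with the kernel and sum: 0·-1 + 10·-1 + 6·1.

9 -4 -1 5
-15 -15 5 -1
-8 -6 -2 -12
-7 4 -11 -6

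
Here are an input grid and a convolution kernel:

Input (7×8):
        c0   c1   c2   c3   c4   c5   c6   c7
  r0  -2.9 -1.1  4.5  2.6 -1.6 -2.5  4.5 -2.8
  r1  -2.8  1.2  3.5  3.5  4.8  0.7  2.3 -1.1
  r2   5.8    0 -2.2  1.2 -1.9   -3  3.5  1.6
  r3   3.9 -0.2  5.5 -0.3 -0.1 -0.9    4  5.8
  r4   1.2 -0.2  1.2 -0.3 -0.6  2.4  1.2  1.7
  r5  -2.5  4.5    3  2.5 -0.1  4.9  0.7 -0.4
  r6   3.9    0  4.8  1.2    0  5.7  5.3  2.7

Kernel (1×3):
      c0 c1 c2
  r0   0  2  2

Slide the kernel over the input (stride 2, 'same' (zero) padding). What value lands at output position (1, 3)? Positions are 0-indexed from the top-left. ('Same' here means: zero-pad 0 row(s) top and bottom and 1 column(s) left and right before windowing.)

10.2

The receptive field on the zero-padded input at this output position is [-3 3.5 1.6]. Elementwise product with the kernel and sum: 3.5·2 + 1.6·2.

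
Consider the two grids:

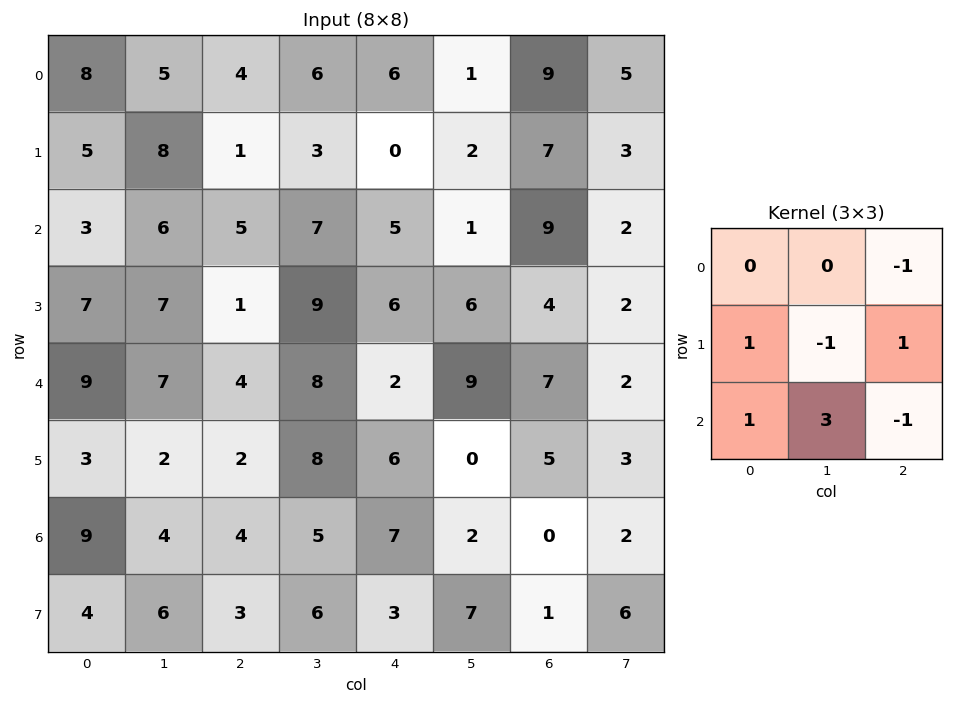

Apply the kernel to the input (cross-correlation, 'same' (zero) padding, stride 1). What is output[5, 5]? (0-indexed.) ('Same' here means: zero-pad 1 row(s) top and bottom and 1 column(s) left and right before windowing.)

17

The receptive field on the zero-padded input at this output position is [2 9 7 / 6 0 5 / 7 2 0]. Elementwise product with the kernel and sum: 7·-1 + 6·1 + 0·-1 + 5·1 + 7·1 + 2·3 + 0·-1.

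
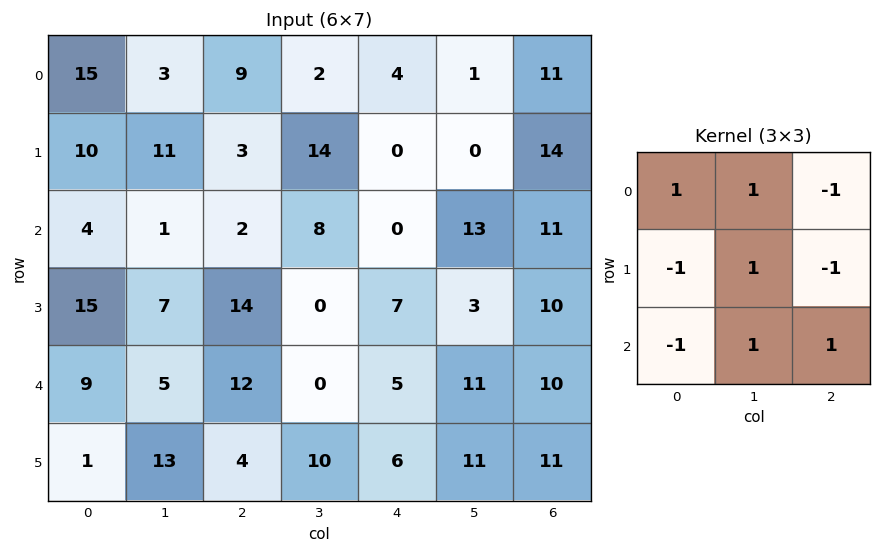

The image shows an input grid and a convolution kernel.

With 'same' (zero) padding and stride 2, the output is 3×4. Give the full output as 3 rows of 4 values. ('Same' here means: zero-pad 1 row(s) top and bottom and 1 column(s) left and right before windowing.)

Output[0,0]: The receptive field on the zero-padded input at this output position is [0 0 0 / 0 15 3 / 0 10 11]. Elementwise product with the kernel and sum: 0·1 + 0·1 + 0·-1 + 0·-1 + 15·1 + 3·-1 + 0·-1 + 10·1 + 11·1.

33 10 -13 24
24 0 3 19
26 29 5 12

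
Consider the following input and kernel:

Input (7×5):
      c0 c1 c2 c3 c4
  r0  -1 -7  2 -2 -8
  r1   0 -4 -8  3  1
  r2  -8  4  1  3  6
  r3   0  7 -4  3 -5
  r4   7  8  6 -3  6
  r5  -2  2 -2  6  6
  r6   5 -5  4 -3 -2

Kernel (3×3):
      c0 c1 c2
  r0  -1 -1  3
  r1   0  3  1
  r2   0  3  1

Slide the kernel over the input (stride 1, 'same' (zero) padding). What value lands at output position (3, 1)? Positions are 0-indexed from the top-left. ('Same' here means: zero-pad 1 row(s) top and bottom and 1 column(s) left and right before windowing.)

54

The receptive field on the zero-padded input at this output position is [-8 4 1 / 0 7 -4 / 7 8 6]. Elementwise product with the kernel and sum: -8·-1 + 4·-1 + 1·3 + 7·3 + -4·1 + 8·3 + 6·1.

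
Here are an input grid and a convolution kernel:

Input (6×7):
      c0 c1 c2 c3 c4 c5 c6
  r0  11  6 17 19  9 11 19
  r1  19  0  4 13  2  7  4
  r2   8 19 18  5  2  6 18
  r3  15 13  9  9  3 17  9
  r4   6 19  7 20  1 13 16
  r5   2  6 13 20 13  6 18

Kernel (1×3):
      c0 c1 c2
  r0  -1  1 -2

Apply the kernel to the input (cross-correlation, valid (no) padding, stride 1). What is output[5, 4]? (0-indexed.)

-43

The receptive field on the input at this output position is [13 6 18]. Elementwise product with the kernel and sum: 13·-1 + 6·1 + 18·-2.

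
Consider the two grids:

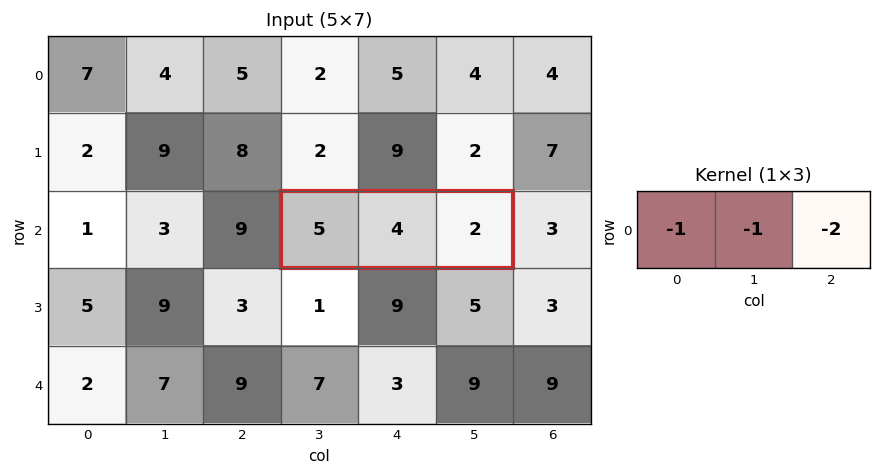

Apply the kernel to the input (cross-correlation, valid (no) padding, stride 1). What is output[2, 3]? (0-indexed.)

The receptive field on the input at this output position is [5 4 2]. Elementwise product with the kernel and sum: 5·-1 + 4·-1 + 2·-2.

-13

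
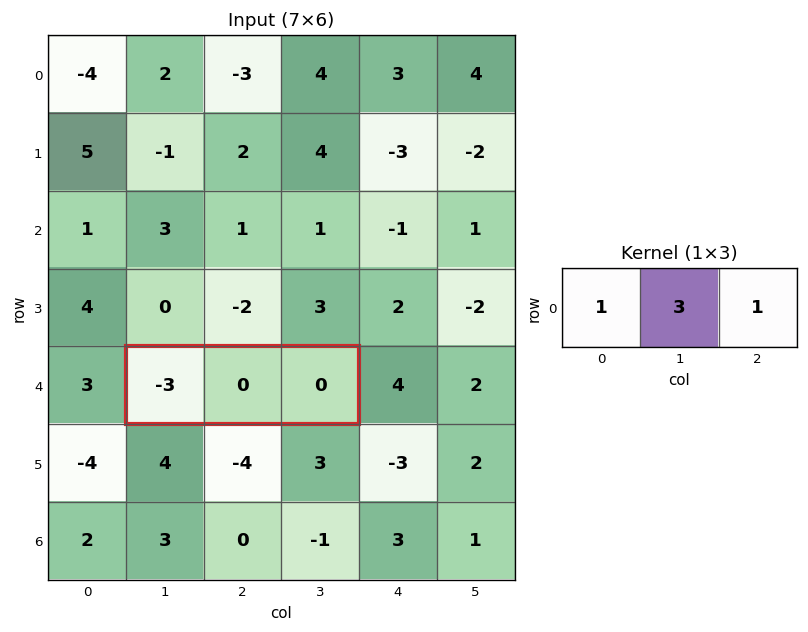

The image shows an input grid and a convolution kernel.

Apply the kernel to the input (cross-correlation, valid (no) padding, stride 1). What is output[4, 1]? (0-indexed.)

-3

The receptive field on the input at this output position is [-3 0 0]. Elementwise product with the kernel and sum: -3·1 + 0·3 + 0·1.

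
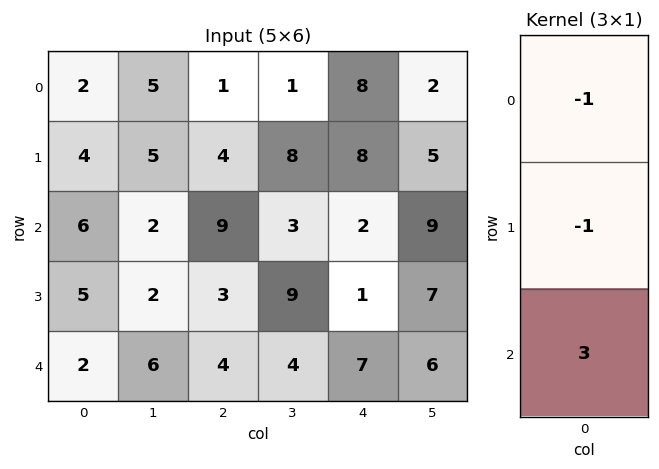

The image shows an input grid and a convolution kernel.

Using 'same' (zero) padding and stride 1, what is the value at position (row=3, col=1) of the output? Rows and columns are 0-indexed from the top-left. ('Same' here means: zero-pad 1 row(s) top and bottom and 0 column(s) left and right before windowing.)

14

The receptive field on the zero-padded input at this output position is [2 / 2 / 6]. Elementwise product with the kernel and sum: 2·-1 + 2·-1 + 6·3.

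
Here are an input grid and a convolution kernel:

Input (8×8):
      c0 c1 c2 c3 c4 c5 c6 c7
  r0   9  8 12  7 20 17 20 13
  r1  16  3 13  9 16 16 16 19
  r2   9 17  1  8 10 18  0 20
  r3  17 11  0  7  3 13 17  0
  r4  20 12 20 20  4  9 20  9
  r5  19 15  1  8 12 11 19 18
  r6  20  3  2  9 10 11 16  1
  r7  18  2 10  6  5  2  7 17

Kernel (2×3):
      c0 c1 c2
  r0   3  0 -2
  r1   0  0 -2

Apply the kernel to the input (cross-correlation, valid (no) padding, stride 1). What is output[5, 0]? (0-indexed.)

51

The receptive field on the input at this output position is [19 15 1 / 20 3 2]. Elementwise product with the kernel and sum: 19·3 + 1·-2 + 2·-2.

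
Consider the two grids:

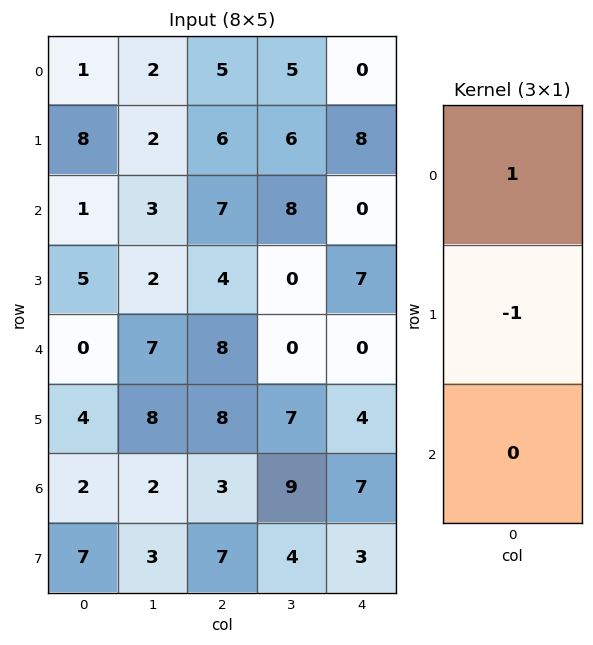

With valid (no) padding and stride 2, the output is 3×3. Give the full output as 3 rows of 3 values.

-7 -1 -8
-4 3 -7
-4 0 -4

Output[0,0]: The receptive field on the input at this output position is [1 / 8 / 1]. Elementwise product with the kernel and sum: 1·1 + 8·-1.
Output[0,1]: The receptive field on the input at this output position is [5 / 6 / 7]. Elementwise product with the kernel and sum: 5·1 + 6·-1.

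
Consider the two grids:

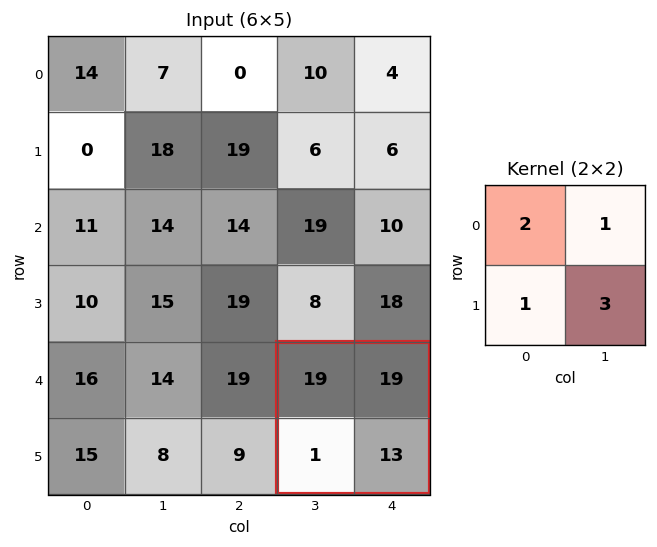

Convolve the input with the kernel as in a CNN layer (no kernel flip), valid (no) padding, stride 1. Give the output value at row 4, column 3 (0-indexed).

The receptive field on the input at this output position is [19 19 / 1 13]. Elementwise product with the kernel and sum: 19·2 + 19·1 + 1·1 + 13·3.

97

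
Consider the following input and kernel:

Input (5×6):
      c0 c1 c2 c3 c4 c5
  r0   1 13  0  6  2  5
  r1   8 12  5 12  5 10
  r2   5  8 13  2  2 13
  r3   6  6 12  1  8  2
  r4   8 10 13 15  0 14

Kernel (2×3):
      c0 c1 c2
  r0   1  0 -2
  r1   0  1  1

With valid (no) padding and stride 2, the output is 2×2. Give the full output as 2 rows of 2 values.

18 13
-3 18

Output[0,0]: The receptive field on the input at this output position is [1 13 0 / 8 12 5]. Elementwise product with the kernel and sum: 1·1 + 0·-2 + 12·1 + 5·1.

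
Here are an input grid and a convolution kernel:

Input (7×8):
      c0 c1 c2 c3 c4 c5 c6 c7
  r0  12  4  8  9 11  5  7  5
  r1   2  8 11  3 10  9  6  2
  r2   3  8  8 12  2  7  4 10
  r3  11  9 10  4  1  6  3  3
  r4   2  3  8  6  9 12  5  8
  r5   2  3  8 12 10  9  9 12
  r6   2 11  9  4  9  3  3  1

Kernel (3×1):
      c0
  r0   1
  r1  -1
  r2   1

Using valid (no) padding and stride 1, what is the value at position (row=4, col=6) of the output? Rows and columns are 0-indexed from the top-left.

-1

The receptive field on the input at this output position is [5 / 9 / 3]. Elementwise product with the kernel and sum: 5·1 + 9·-1 + 3·1.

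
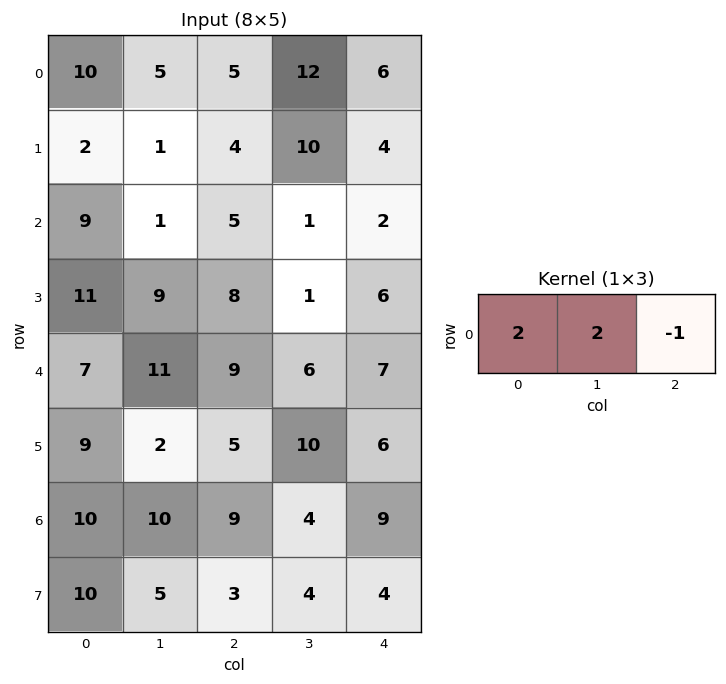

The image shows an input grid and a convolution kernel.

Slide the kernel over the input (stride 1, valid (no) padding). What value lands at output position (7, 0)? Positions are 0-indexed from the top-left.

27

The receptive field on the input at this output position is [10 5 3]. Elementwise product with the kernel and sum: 10·2 + 5·2 + 3·-1.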